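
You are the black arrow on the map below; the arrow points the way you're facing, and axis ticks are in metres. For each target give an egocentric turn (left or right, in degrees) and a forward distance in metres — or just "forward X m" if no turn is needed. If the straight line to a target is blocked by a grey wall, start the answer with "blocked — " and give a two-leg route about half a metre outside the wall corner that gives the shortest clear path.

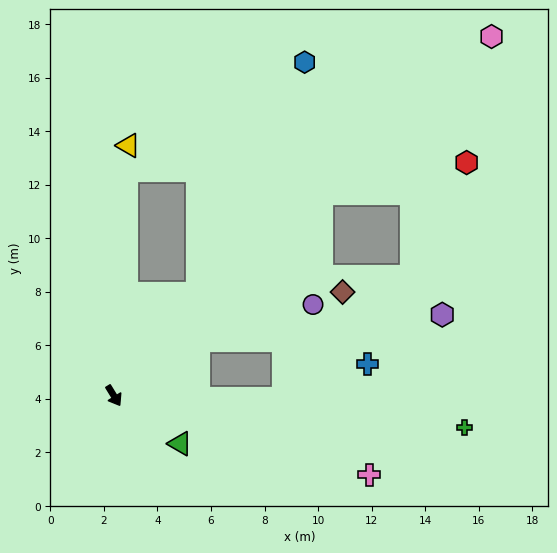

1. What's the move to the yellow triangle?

turn left 145°, forward 9.4 m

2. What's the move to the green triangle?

turn left 23°, forward 3.1 m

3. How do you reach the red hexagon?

blocked — turn left 103°, forward 10.8 m, then turn right 33°, forward 5.5 m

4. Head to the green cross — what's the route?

turn left 53°, forward 13.2 m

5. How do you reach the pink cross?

turn left 41°, forward 10.0 m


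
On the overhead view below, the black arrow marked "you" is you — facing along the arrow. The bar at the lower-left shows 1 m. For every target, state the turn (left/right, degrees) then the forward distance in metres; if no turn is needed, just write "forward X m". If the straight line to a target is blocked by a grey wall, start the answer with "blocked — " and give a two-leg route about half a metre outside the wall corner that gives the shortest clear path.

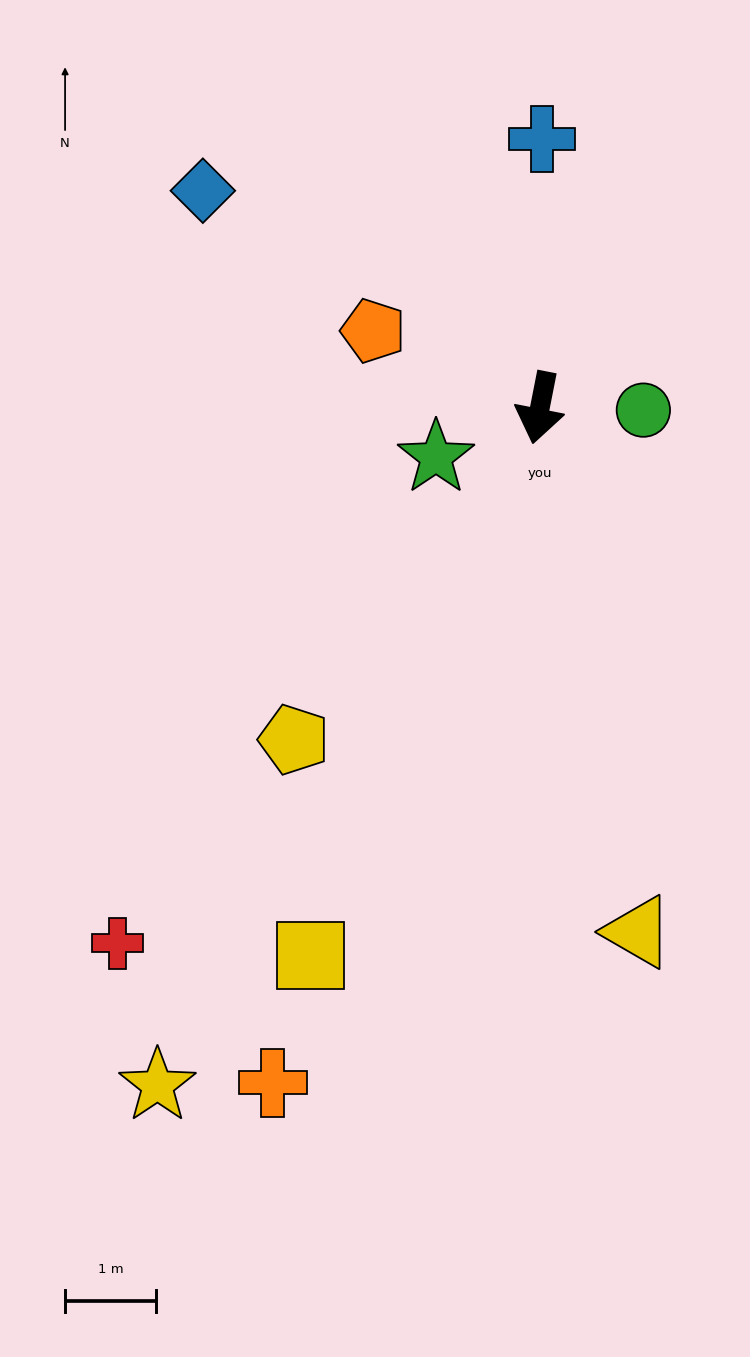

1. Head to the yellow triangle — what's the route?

turn left 22°, forward 5.9 m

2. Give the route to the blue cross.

turn right 169°, forward 3.0 m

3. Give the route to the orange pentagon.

turn right 104°, forward 2.0 m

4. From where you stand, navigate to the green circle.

turn left 100°, forward 1.1 m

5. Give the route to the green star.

turn right 53°, forward 1.3 m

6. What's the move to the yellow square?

turn right 12°, forward 6.5 m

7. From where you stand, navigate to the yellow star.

turn right 18°, forward 8.6 m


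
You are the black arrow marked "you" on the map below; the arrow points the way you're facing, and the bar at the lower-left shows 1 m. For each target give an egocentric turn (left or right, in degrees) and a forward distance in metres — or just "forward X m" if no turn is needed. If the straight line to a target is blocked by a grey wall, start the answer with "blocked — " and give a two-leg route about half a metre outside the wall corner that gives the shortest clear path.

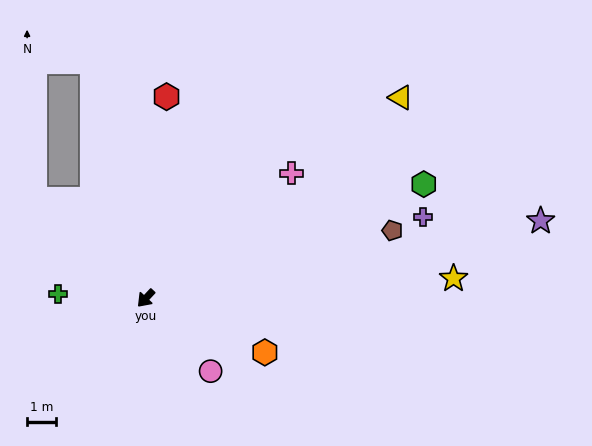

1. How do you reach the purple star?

turn left 144°, forward 13.9 m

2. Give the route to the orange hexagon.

turn left 109°, forward 4.5 m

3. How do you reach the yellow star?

turn left 137°, forward 10.6 m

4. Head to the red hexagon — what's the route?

turn right 143°, forward 7.0 m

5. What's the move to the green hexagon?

turn left 155°, forward 10.4 m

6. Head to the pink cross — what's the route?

turn left 174°, forward 6.6 m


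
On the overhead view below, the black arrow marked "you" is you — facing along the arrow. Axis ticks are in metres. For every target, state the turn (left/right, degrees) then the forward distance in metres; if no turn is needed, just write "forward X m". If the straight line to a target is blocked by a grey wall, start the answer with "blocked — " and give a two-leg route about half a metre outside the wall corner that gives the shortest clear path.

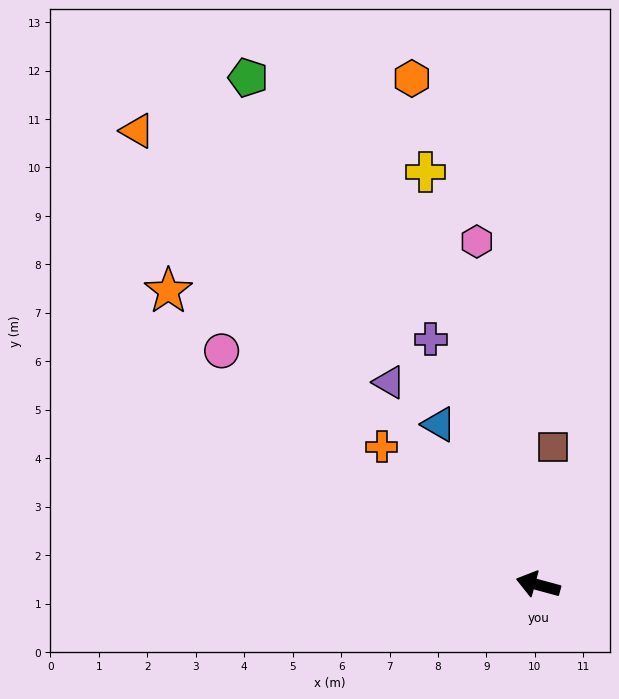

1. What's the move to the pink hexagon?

turn right 65°, forward 7.2 m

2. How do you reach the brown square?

turn right 81°, forward 2.9 m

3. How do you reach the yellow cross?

turn right 60°, forward 8.8 m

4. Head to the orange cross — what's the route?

turn right 26°, forward 4.3 m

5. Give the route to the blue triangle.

turn right 43°, forward 3.9 m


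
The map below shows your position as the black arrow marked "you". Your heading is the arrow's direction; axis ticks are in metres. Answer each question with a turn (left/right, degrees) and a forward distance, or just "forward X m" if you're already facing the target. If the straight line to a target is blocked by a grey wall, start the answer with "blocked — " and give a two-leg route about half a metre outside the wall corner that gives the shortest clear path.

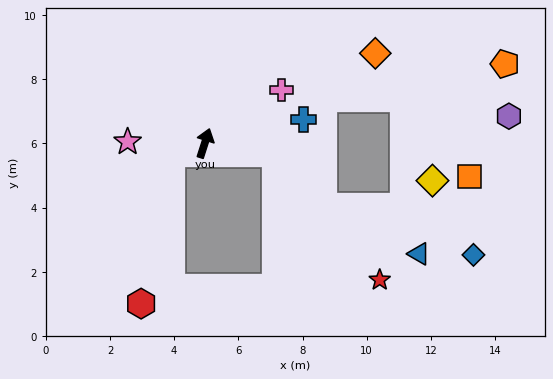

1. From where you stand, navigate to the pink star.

turn left 107°, forward 2.4 m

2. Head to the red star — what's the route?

blocked — turn right 81°, forward 2.2 m, then turn right 42°, forward 5.1 m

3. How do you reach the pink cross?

turn right 37°, forward 2.9 m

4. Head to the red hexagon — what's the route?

blocked — turn left 126°, forward 1.1 m, then turn left 60°, forward 4.8 m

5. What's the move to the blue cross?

turn right 59°, forward 3.2 m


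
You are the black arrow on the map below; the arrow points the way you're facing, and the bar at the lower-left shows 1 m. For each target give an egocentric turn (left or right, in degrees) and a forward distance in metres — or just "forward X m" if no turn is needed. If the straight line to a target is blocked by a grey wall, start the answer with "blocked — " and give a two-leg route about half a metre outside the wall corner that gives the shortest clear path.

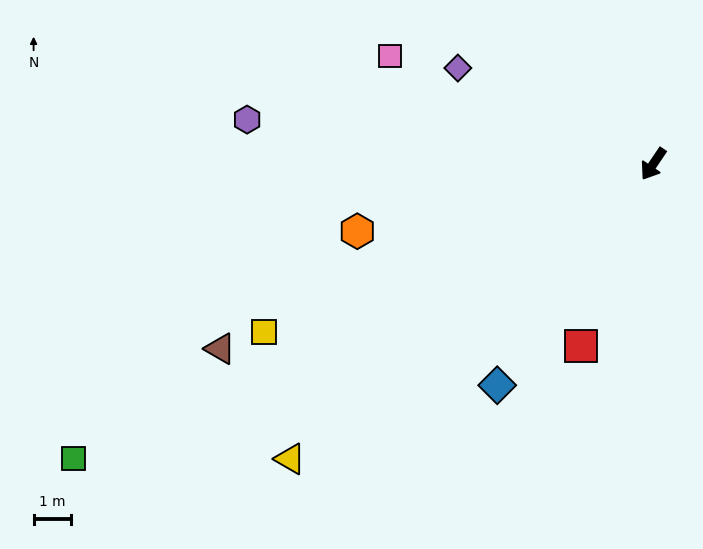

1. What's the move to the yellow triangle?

turn right 17°, forward 12.4 m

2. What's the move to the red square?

turn left 12°, forward 5.2 m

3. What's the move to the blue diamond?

forward 7.2 m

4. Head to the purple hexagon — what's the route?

turn right 62°, forward 10.9 m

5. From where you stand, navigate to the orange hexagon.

turn right 43°, forward 8.1 m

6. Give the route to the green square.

turn right 29°, forward 17.3 m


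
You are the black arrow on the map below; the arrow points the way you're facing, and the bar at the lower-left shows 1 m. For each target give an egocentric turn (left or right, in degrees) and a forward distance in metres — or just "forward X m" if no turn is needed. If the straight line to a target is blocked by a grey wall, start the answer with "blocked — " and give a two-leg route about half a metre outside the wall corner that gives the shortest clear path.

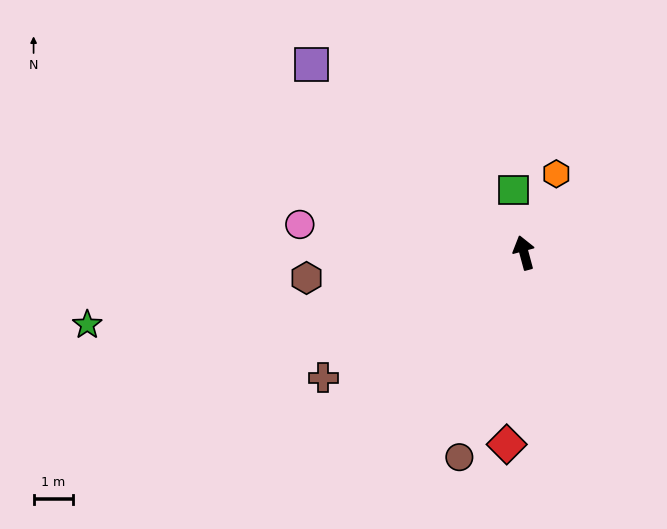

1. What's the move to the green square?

turn right 5°, forward 1.6 m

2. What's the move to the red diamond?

turn left 160°, forward 4.9 m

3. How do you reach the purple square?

turn left 33°, forward 7.2 m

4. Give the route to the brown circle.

turn left 147°, forward 5.5 m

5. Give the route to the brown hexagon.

turn left 82°, forward 5.6 m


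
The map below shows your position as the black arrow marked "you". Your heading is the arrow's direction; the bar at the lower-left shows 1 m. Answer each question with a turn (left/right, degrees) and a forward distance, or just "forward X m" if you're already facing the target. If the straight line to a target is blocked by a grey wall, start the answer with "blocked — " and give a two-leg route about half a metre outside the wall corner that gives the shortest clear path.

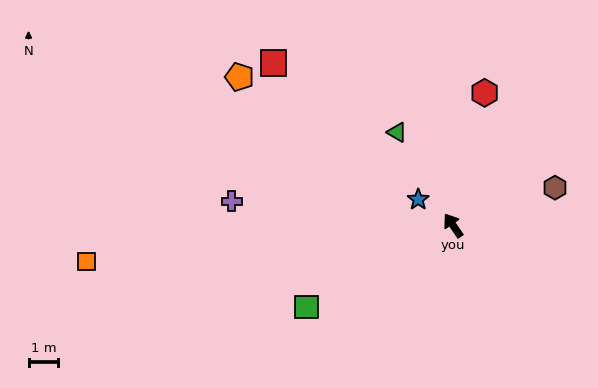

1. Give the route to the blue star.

turn left 19°, forward 1.5 m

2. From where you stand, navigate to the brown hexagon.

turn right 104°, forward 3.6 m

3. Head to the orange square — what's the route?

turn left 61°, forward 12.3 m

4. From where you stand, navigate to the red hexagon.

turn right 48°, forward 4.6 m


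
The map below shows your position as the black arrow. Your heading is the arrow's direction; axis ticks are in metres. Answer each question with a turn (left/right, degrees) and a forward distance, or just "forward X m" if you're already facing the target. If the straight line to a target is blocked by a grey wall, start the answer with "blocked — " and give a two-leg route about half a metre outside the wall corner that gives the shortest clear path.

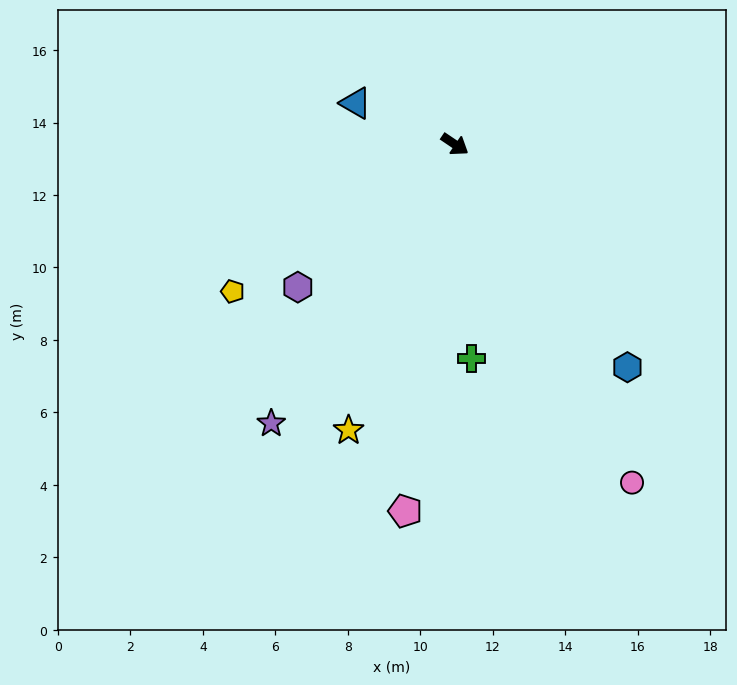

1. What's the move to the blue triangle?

turn right 169°, forward 3.0 m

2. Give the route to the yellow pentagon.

turn right 113°, forward 7.4 m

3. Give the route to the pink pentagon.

turn right 64°, forward 10.2 m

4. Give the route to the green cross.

turn right 52°, forward 5.9 m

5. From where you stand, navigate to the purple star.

turn right 89°, forward 9.2 m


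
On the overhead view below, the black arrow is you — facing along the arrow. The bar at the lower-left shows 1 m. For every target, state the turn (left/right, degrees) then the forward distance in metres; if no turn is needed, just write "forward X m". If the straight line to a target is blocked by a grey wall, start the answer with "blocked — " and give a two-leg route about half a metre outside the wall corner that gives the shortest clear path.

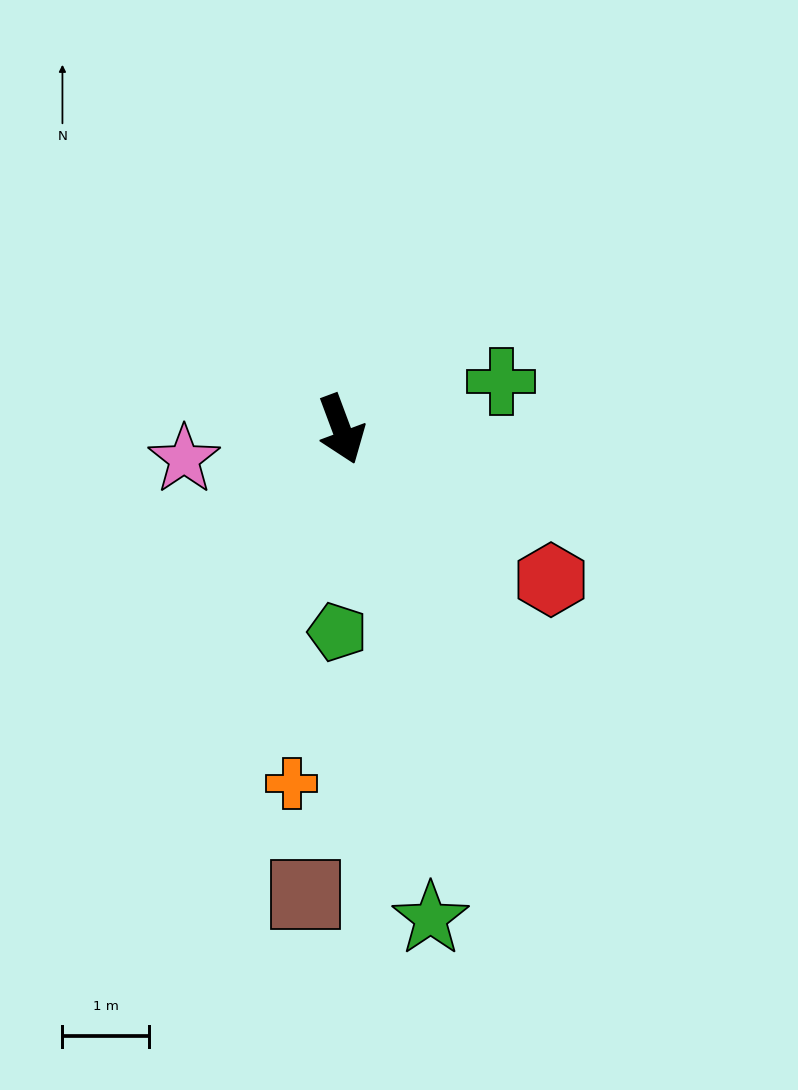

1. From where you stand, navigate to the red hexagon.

turn left 34°, forward 3.0 m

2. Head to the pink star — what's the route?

turn right 100°, forward 1.9 m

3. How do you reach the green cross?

turn left 86°, forward 1.9 m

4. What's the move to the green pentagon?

turn right 22°, forward 2.4 m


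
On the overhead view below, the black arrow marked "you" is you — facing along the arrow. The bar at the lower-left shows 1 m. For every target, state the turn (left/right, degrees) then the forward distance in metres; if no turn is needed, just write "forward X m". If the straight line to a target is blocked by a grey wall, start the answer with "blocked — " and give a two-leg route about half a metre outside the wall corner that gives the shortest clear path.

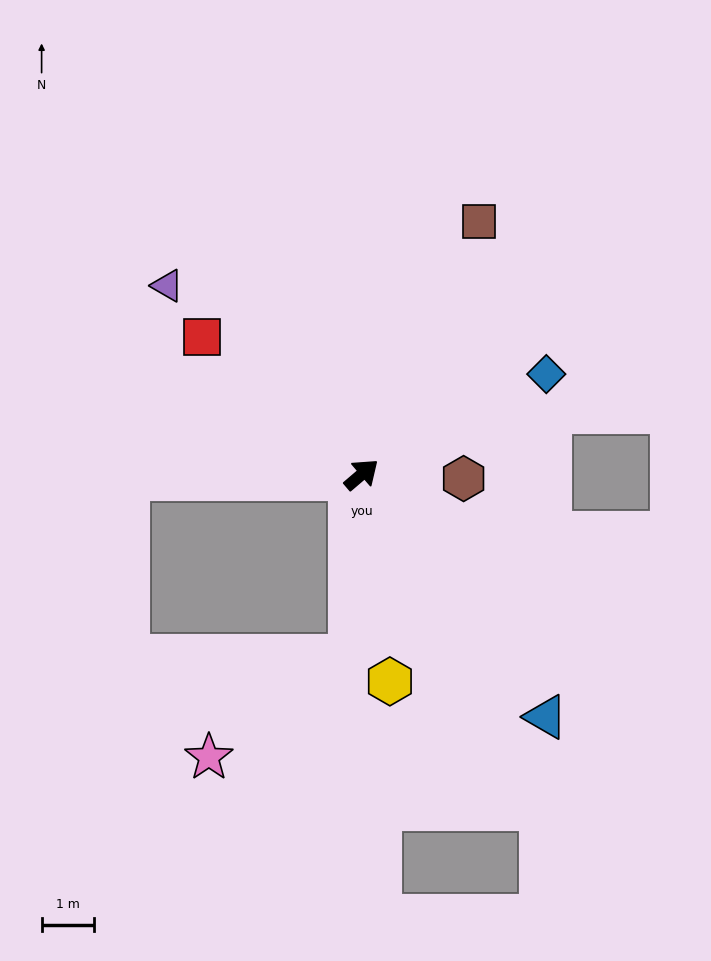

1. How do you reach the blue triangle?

turn right 93°, forward 5.8 m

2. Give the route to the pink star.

blocked — turn right 134°, forward 3.5 m, then turn right 51°, forward 3.3 m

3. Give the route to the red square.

turn left 99°, forward 4.0 m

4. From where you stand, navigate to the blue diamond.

turn right 12°, forward 4.0 m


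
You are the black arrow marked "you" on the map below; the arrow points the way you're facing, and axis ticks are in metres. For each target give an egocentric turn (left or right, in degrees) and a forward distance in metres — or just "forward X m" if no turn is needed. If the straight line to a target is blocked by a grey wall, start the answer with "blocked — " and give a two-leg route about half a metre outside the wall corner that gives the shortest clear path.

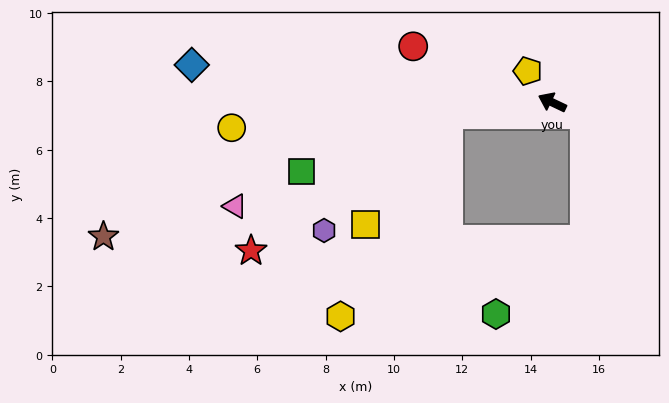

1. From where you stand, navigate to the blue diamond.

turn left 20°, forward 10.6 m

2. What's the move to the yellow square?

blocked — turn left 32°, forward 3.1 m, then turn left 46°, forward 4.0 m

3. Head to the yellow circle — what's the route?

turn left 30°, forward 9.4 m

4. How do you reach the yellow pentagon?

turn right 27°, forward 1.2 m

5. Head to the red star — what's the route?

blocked — turn left 32°, forward 3.1 m, then turn left 28°, forward 7.0 m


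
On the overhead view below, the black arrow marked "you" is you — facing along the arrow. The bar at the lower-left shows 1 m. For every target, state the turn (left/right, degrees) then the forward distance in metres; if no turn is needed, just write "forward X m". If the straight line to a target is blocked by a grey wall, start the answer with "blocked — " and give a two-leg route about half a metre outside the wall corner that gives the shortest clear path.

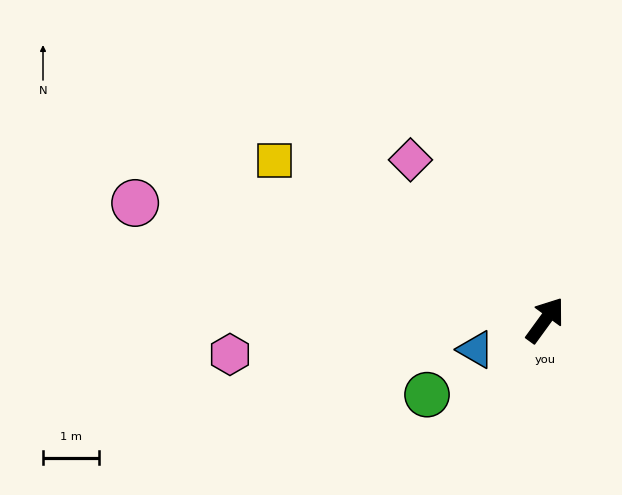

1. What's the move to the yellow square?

turn left 96°, forward 5.6 m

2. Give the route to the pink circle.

turn left 110°, forward 7.6 m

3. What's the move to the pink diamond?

turn left 76°, forward 3.7 m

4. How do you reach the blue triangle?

turn left 149°, forward 1.3 m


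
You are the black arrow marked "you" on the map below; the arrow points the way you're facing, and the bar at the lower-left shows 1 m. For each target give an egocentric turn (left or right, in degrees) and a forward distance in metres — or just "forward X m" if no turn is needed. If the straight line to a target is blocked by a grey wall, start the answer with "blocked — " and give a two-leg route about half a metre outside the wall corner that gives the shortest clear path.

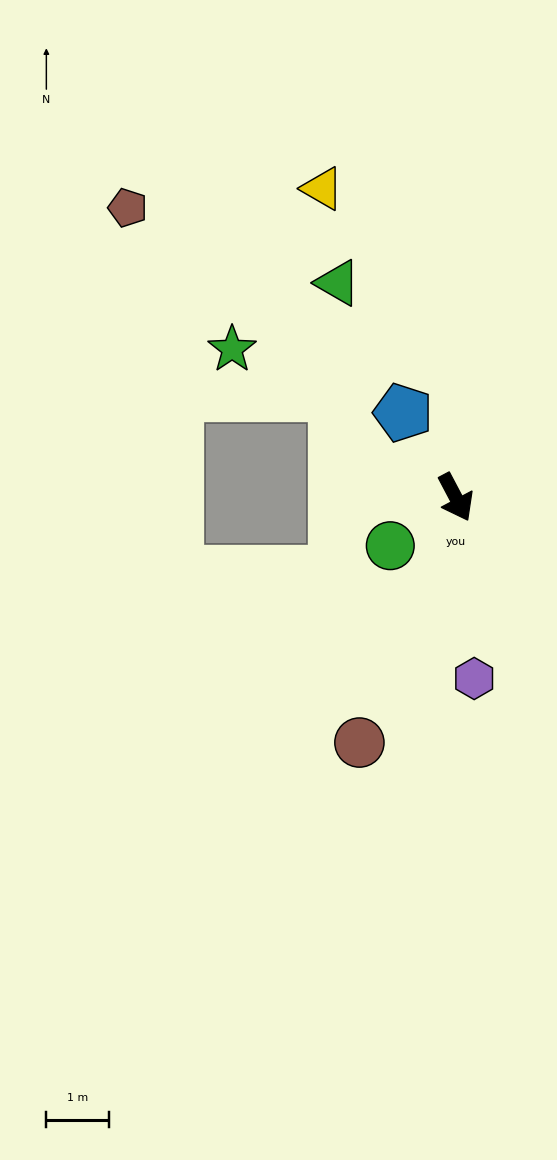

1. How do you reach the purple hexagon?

turn right 22°, forward 2.9 m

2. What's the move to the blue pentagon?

turn right 176°, forward 1.6 m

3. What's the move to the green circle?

turn right 81°, forward 1.3 m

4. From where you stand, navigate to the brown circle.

turn right 49°, forward 4.2 m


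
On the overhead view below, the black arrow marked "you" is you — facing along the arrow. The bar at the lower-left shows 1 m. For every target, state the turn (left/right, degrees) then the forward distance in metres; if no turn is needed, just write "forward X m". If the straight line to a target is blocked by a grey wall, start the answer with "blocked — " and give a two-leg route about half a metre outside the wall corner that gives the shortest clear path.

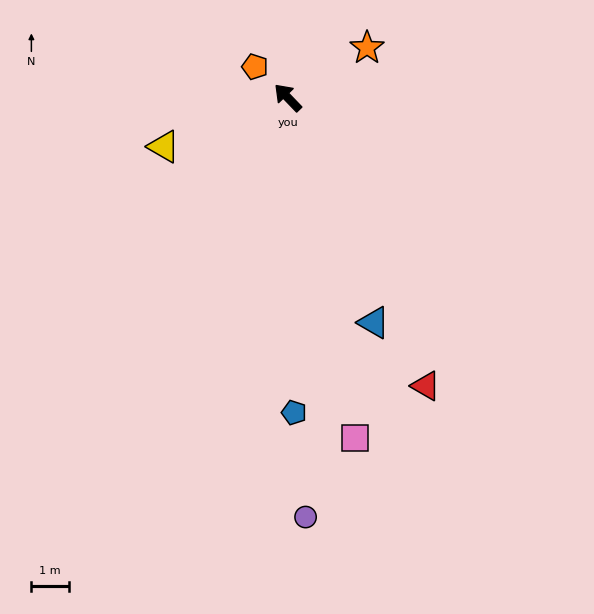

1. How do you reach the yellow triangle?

turn left 68°, forward 3.6 m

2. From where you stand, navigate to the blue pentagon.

turn left 137°, forward 8.5 m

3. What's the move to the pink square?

turn left 147°, forward 9.3 m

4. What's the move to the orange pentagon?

turn left 3°, forward 1.2 m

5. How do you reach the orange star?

turn right 102°, forward 2.5 m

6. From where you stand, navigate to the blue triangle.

turn left 157°, forward 6.5 m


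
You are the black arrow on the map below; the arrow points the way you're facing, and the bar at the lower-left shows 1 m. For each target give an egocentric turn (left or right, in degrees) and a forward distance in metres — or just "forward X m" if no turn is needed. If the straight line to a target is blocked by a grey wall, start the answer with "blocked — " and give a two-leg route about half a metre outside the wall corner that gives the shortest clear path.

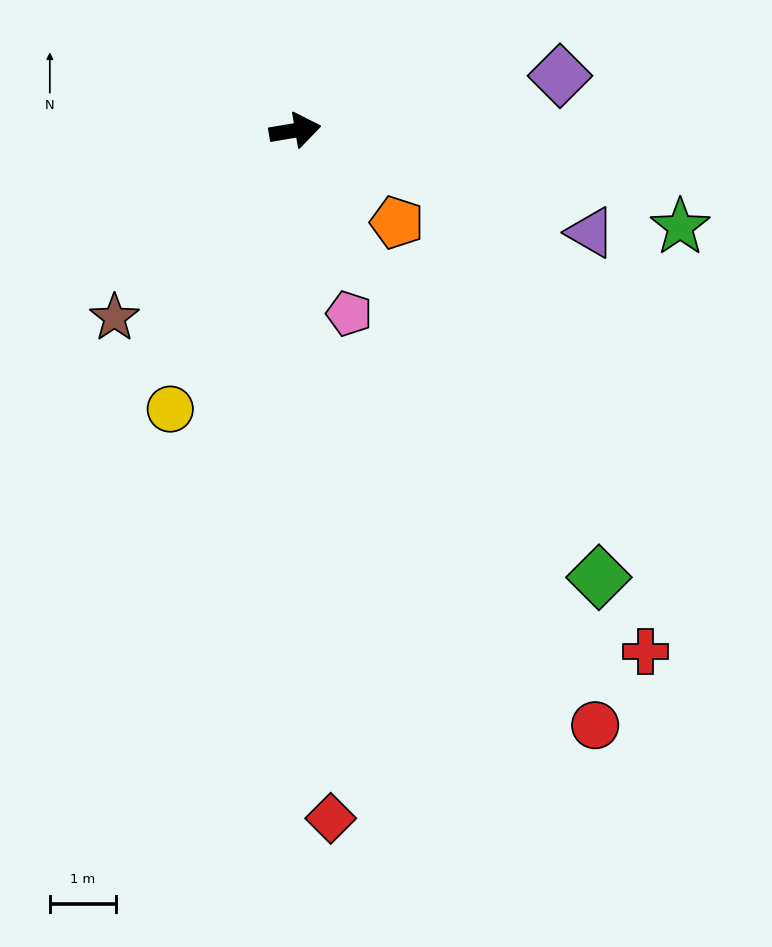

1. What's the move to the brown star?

turn right 144°, forward 4.0 m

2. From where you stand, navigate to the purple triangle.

turn right 29°, forward 4.8 m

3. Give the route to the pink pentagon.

turn right 83°, forward 2.9 m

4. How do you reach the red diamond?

turn right 97°, forward 10.5 m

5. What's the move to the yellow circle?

turn right 124°, forward 4.6 m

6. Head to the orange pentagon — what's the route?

turn right 52°, forward 2.1 m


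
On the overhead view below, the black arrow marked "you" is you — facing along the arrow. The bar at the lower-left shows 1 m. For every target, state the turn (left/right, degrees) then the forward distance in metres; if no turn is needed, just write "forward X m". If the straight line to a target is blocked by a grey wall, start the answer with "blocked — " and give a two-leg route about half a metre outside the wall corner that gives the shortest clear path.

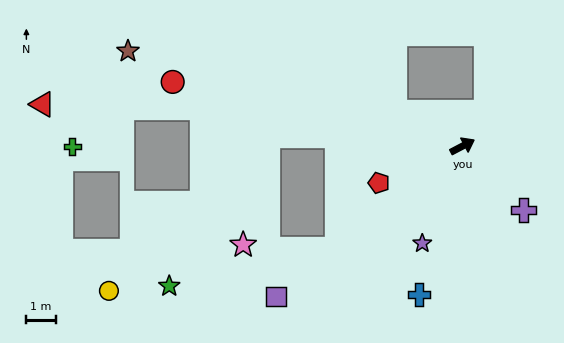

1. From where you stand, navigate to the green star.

blocked — turn right 168°, forward 5.6 m, then turn right 27°, forward 5.9 m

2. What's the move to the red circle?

turn left 140°, forward 10.2 m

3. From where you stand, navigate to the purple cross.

turn right 74°, forward 3.0 m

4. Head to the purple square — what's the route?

turn right 169°, forward 8.2 m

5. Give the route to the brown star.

turn left 136°, forward 11.9 m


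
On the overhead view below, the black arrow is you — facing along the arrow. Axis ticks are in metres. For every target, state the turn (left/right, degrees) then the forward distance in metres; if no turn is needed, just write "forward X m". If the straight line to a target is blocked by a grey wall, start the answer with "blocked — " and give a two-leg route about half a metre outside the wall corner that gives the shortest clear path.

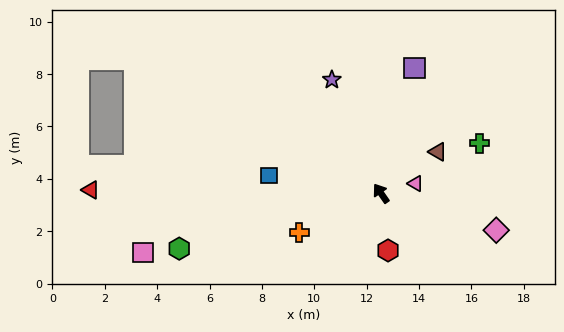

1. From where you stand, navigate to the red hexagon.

turn left 152°, forward 2.2 m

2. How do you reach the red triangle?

turn left 54°, forward 11.1 m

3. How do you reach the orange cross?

turn left 81°, forward 3.5 m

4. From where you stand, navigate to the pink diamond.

turn right 143°, forward 4.6 m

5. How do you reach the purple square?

turn right 50°, forward 5.0 m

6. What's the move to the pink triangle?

turn right 109°, forward 1.4 m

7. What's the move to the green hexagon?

turn left 70°, forward 8.0 m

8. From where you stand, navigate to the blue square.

turn left 46°, forward 4.3 m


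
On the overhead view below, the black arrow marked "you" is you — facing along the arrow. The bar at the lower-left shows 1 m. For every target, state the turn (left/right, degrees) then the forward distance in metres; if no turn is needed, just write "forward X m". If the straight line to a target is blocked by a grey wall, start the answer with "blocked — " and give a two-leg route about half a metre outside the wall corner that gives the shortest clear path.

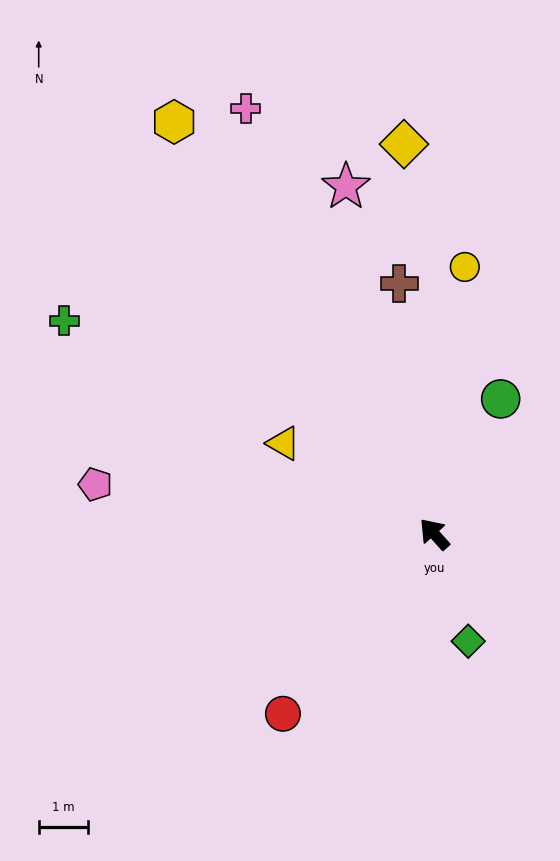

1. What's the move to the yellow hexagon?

turn right 10°, forward 9.9 m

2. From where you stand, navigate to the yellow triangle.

turn left 17°, forward 3.6 m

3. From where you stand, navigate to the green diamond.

turn left 156°, forward 2.3 m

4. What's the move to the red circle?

turn left 98°, forward 4.8 m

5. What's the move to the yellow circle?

turn right 48°, forward 5.5 m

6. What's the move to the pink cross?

turn right 18°, forward 9.5 m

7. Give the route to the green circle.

turn right 68°, forward 3.1 m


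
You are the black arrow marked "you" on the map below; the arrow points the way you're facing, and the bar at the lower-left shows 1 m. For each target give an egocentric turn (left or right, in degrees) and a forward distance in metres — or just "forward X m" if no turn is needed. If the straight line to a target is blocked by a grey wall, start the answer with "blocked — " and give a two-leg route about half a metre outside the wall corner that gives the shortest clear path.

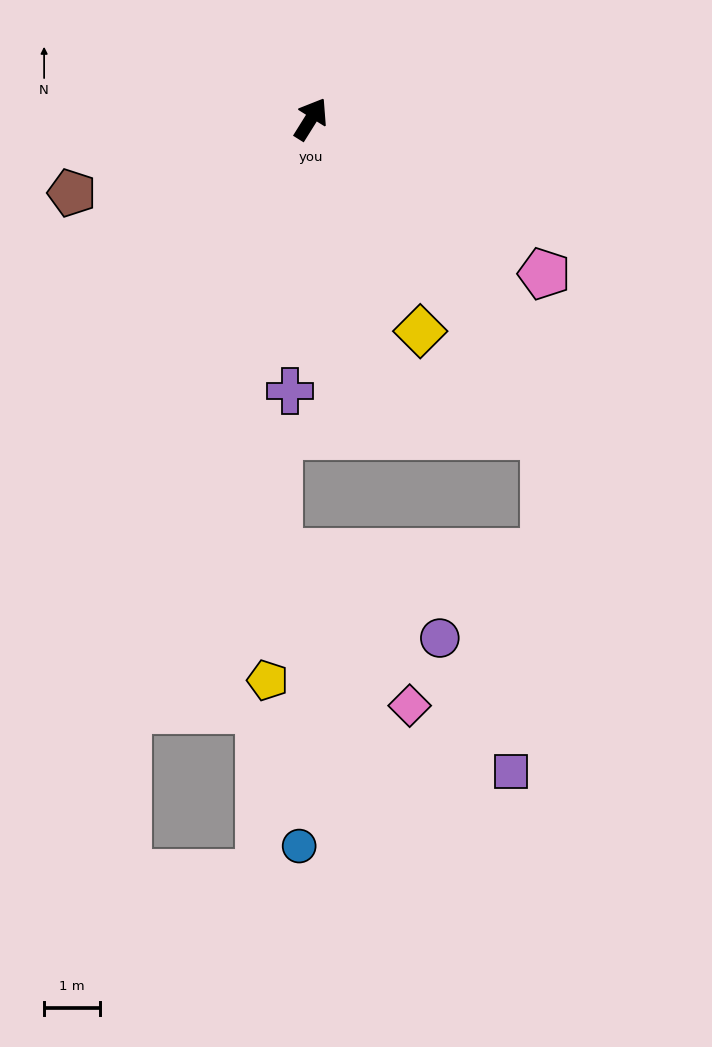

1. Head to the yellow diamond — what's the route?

turn right 121°, forward 4.3 m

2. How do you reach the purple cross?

turn right 152°, forward 4.9 m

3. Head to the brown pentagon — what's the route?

turn left 139°, forward 4.5 m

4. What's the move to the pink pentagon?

turn right 92°, forward 5.0 m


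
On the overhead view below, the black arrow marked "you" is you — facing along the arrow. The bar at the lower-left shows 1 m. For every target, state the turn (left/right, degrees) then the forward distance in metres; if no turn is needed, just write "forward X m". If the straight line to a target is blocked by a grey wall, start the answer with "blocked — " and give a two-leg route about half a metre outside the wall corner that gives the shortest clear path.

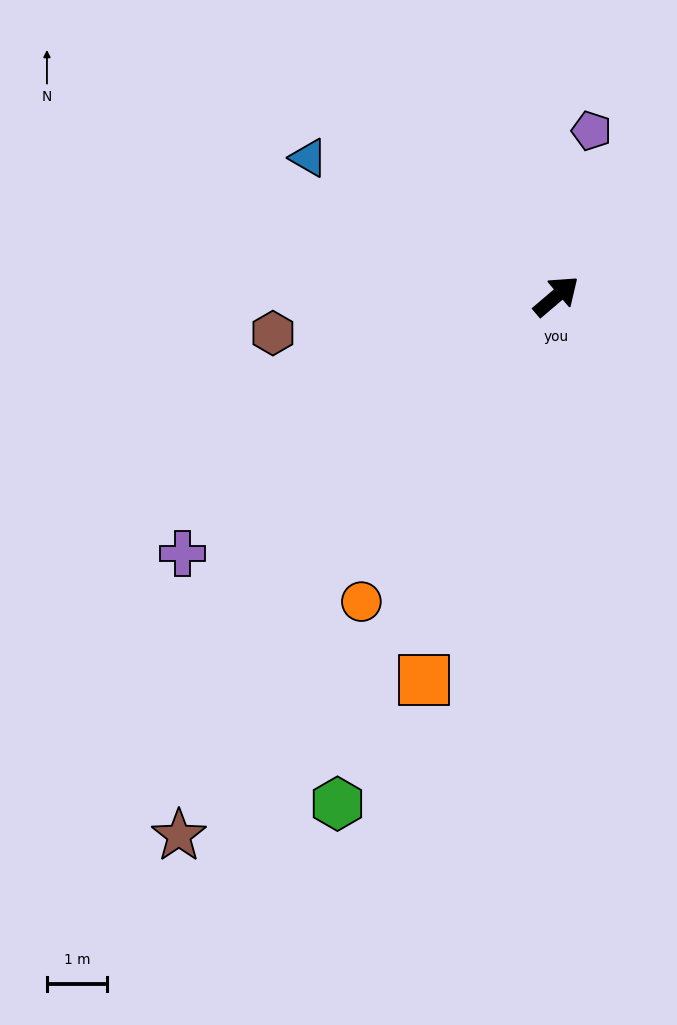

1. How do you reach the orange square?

turn right 149°, forward 6.8 m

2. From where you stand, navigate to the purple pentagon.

turn left 38°, forward 2.8 m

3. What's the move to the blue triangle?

turn left 110°, forward 4.7 m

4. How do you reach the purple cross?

turn left 174°, forward 7.6 m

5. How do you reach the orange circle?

turn right 163°, forward 6.0 m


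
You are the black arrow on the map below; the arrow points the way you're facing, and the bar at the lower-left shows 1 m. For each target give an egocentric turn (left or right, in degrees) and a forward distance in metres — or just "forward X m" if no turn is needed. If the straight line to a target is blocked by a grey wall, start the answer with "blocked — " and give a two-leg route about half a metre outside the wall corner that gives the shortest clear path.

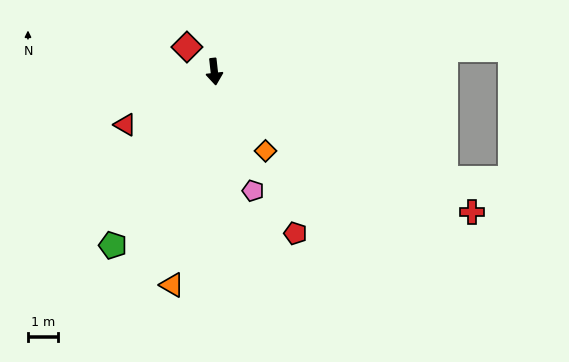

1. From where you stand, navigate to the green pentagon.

turn right 37°, forward 6.7 m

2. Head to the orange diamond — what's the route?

turn left 26°, forward 3.2 m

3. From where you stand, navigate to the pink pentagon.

turn left 12°, forward 4.2 m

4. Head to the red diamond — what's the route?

turn right 138°, forward 1.2 m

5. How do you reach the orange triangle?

turn right 18°, forward 7.3 m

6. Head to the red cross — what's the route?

turn left 55°, forward 9.9 m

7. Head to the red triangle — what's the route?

turn right 66°, forward 3.5 m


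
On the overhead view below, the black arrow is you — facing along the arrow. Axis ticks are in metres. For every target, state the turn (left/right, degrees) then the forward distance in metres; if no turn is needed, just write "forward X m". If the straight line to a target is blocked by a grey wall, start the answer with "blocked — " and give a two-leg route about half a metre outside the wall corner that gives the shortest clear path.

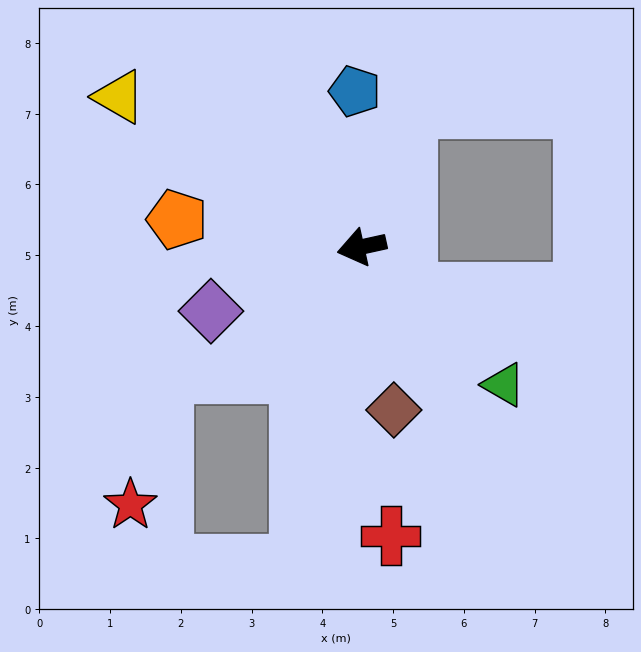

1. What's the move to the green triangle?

turn left 123°, forward 2.8 m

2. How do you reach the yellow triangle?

turn right 44°, forward 4.0 m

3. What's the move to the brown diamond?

turn left 89°, forward 2.3 m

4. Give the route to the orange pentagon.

turn right 21°, forward 2.6 m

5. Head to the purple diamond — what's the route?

turn left 11°, forward 2.3 m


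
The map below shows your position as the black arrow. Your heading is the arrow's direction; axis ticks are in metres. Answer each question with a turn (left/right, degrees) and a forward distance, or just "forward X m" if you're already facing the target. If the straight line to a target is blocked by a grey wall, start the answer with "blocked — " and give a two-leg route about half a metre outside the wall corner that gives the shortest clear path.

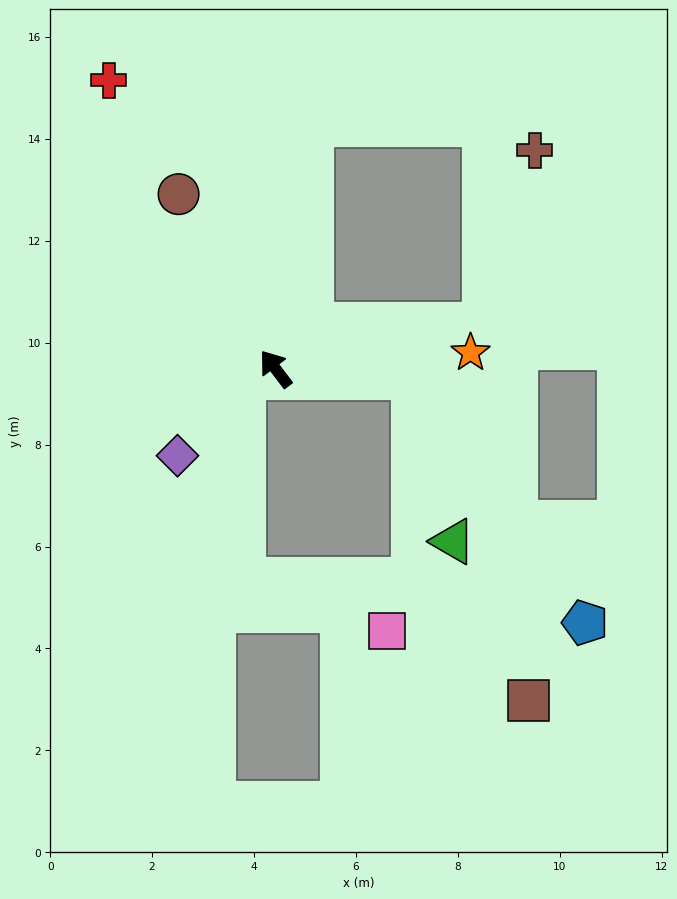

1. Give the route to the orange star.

turn right 122°, forward 3.8 m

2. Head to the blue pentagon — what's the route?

blocked — turn right 131°, forward 2.7 m, then turn right 51°, forward 5.9 m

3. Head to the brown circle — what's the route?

turn right 8°, forward 3.9 m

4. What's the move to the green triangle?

blocked — turn right 131°, forward 2.7 m, then turn right 72°, forward 3.3 m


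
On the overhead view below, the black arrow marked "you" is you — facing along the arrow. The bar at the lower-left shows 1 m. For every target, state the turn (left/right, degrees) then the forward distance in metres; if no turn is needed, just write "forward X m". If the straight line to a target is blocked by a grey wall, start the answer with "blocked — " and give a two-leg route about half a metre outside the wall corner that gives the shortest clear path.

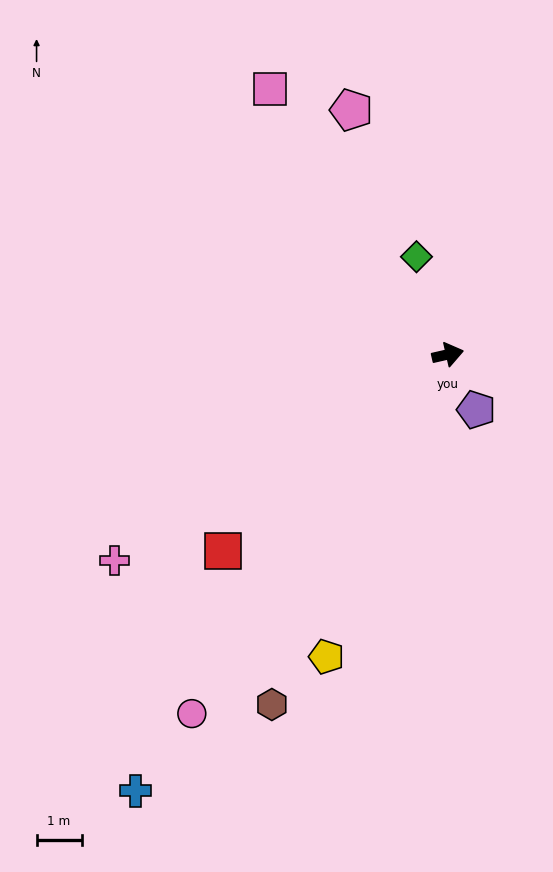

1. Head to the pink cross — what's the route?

turn right 161°, forward 8.7 m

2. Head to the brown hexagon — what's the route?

turn right 130°, forward 8.7 m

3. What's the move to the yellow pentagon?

turn right 125°, forward 7.2 m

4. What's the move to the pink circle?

turn right 138°, forward 9.8 m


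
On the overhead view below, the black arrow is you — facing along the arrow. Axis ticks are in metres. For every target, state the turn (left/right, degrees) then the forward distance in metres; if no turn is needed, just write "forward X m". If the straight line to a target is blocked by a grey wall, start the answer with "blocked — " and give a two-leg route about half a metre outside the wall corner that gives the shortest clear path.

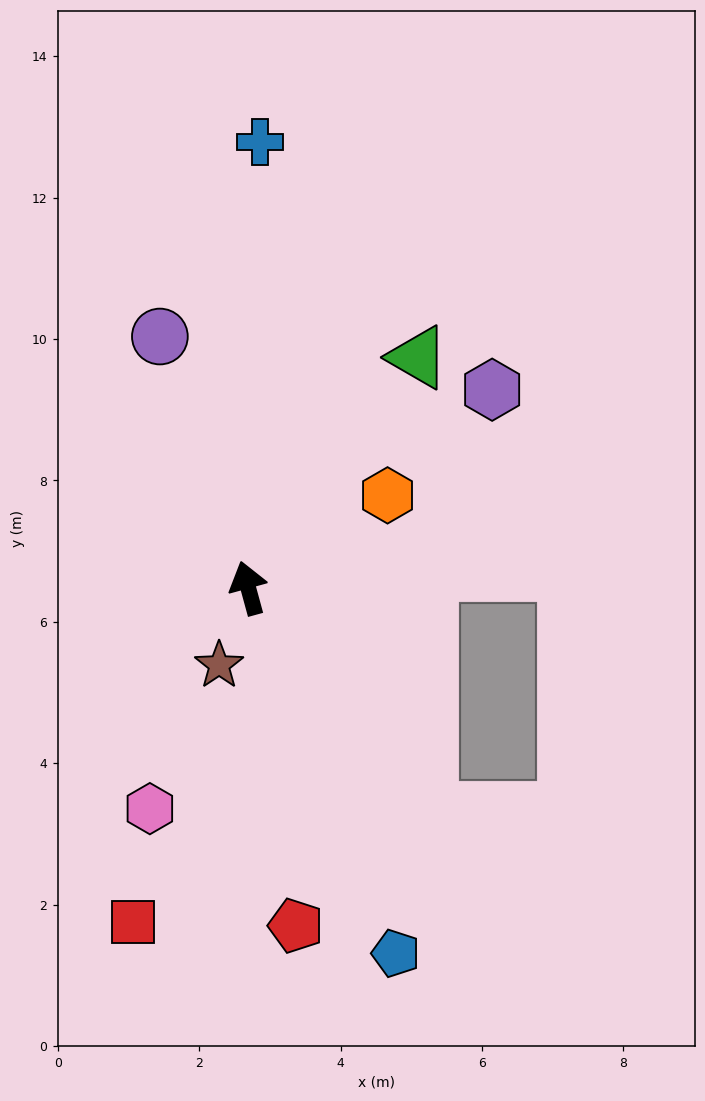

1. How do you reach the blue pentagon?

turn right 173°, forward 5.6 m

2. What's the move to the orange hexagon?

turn right 72°, forward 2.4 m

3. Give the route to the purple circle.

turn left 4°, forward 3.8 m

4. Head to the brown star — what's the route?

turn left 144°, forward 1.2 m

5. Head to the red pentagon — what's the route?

turn left 173°, forward 4.8 m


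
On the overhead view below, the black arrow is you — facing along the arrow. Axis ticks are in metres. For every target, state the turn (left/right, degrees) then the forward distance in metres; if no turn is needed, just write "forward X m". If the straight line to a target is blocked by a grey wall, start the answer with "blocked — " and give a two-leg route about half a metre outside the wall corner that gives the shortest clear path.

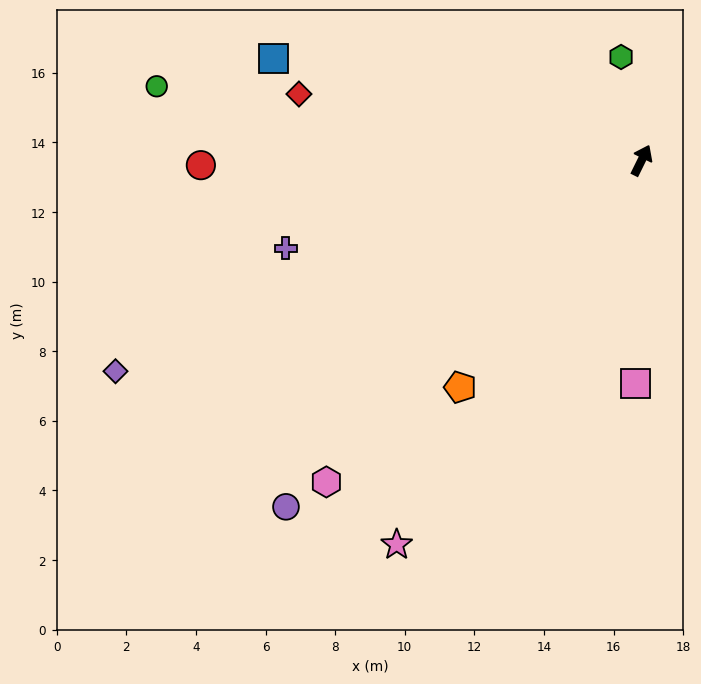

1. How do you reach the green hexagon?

turn left 37°, forward 3.0 m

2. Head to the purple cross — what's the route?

turn left 130°, forward 10.5 m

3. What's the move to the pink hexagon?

turn left 162°, forward 12.9 m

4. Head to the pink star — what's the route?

turn left 174°, forward 13.1 m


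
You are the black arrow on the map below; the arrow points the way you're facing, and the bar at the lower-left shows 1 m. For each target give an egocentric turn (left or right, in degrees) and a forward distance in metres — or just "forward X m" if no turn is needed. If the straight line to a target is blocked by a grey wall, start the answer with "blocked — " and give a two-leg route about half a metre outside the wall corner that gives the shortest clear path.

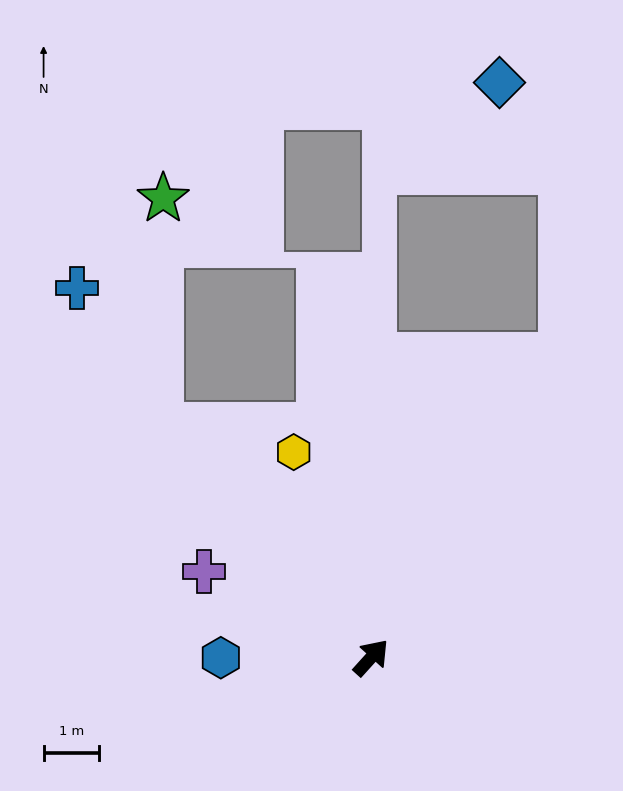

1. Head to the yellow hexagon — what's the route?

turn left 63°, forward 4.0 m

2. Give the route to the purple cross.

turn left 105°, forward 3.4 m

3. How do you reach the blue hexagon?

turn left 132°, forward 2.7 m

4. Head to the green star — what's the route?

blocked — turn left 84°, forward 5.7 m, then turn right 43°, forward 4.1 m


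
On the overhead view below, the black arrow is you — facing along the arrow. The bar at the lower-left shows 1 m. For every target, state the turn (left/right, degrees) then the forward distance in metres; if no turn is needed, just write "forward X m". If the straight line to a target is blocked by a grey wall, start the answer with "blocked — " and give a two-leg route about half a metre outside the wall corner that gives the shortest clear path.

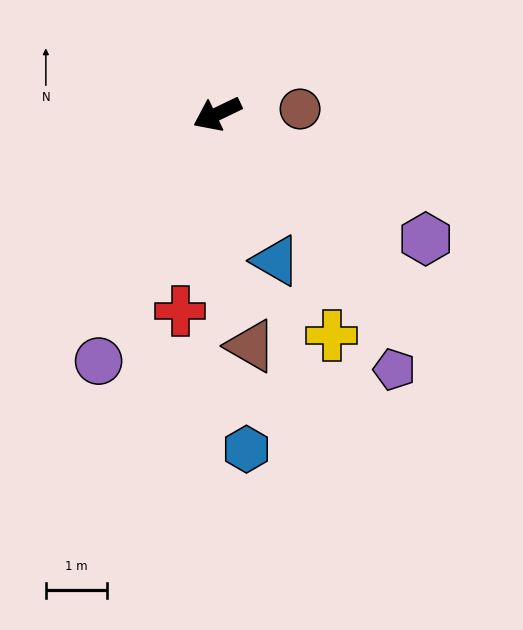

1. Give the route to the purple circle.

turn left 39°, forward 4.5 m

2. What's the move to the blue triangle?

turn left 86°, forward 2.6 m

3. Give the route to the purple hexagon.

turn left 123°, forward 4.0 m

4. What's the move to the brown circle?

turn left 158°, forward 1.4 m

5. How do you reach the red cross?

turn left 54°, forward 3.3 m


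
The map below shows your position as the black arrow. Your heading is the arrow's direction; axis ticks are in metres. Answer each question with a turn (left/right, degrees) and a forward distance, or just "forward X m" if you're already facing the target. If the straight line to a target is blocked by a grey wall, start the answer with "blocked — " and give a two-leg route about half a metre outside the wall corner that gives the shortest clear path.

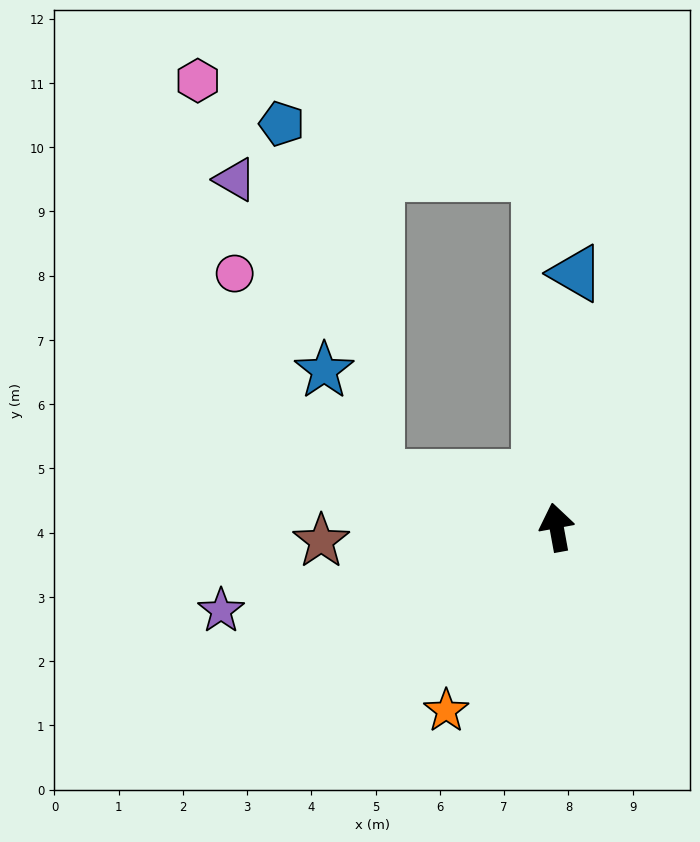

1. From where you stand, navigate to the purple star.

turn left 94°, forward 5.4 m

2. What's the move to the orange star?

turn left 139°, forward 3.3 m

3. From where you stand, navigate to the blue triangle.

turn right 15°, forward 4.0 m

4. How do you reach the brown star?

turn left 83°, forward 3.7 m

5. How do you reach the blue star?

blocked — turn left 64°, forward 2.9 m, then turn right 48°, forward 1.9 m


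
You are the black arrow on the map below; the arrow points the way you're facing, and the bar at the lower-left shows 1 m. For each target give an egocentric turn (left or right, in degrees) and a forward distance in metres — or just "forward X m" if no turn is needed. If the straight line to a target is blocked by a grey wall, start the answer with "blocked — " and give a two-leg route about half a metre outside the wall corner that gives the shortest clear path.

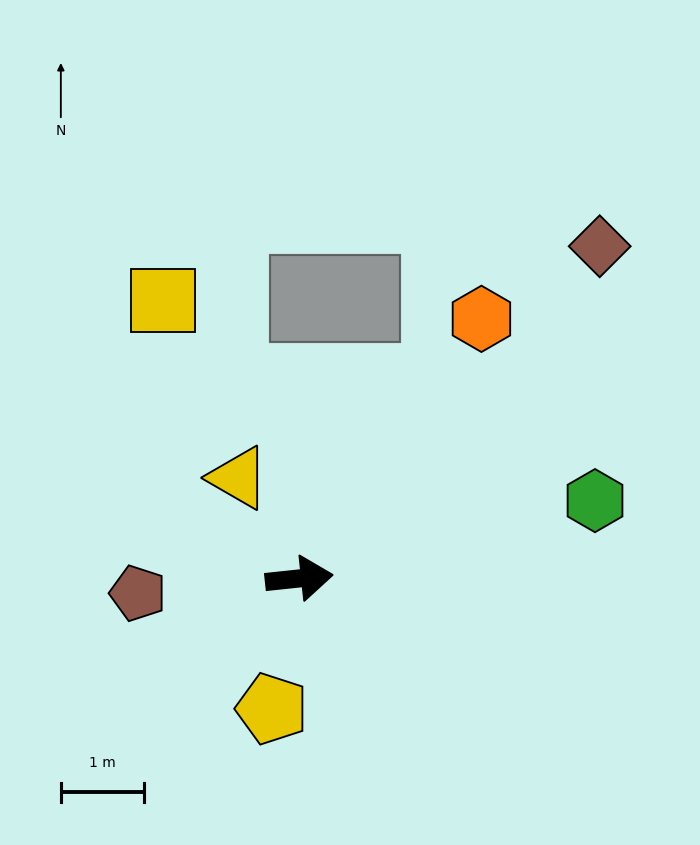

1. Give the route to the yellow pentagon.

turn right 108°, forward 1.6 m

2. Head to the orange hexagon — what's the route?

turn left 49°, forward 3.8 m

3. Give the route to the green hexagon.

turn left 9°, forward 3.7 m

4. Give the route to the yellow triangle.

turn left 115°, forward 1.4 m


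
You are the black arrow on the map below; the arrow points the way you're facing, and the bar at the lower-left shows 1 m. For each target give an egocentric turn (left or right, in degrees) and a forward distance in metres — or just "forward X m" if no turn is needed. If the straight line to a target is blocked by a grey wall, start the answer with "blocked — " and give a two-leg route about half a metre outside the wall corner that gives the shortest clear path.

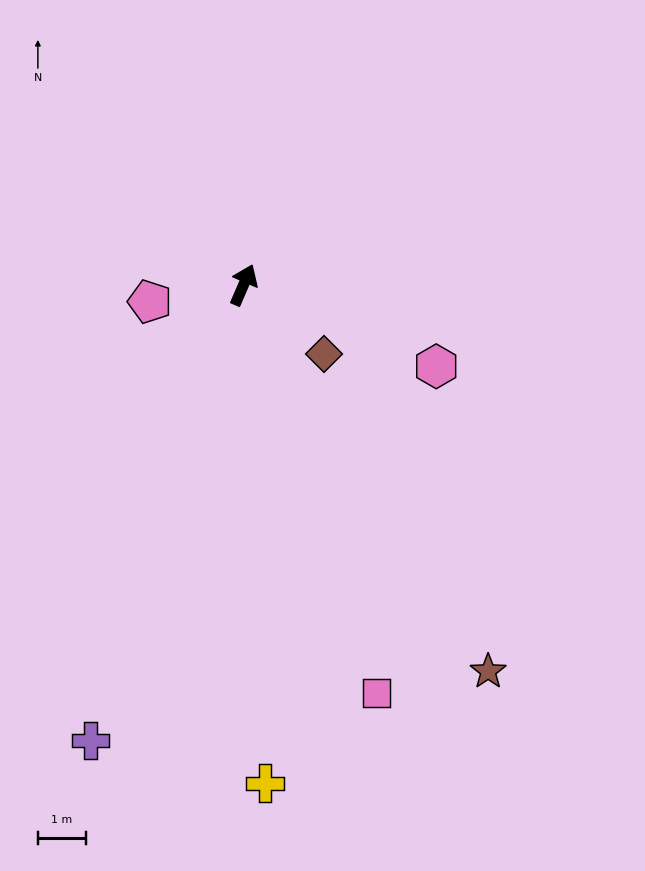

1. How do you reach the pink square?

turn right 139°, forward 8.9 m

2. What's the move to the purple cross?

turn right 175°, forward 9.9 m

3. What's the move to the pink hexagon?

turn right 90°, forward 4.3 m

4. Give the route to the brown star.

turn right 124°, forward 9.4 m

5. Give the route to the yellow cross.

turn right 154°, forward 10.3 m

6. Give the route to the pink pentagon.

turn left 124°, forward 2.0 m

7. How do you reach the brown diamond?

turn right 107°, forward 2.2 m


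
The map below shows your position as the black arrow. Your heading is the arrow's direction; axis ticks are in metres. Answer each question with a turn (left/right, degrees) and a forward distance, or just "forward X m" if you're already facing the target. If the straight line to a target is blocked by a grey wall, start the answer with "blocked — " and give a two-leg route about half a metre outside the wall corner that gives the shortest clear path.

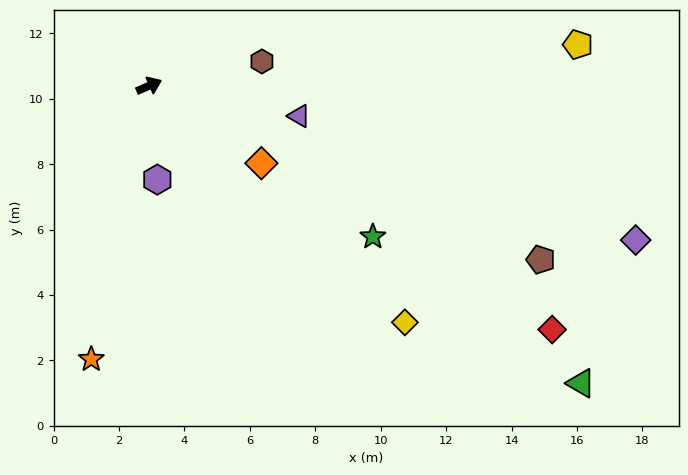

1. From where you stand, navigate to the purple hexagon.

turn right 108°, forward 2.9 m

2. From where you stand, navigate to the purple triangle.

turn right 35°, forward 4.7 m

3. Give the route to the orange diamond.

turn right 58°, forward 4.2 m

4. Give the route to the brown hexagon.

turn right 11°, forward 3.5 m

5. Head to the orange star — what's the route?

turn right 125°, forward 8.5 m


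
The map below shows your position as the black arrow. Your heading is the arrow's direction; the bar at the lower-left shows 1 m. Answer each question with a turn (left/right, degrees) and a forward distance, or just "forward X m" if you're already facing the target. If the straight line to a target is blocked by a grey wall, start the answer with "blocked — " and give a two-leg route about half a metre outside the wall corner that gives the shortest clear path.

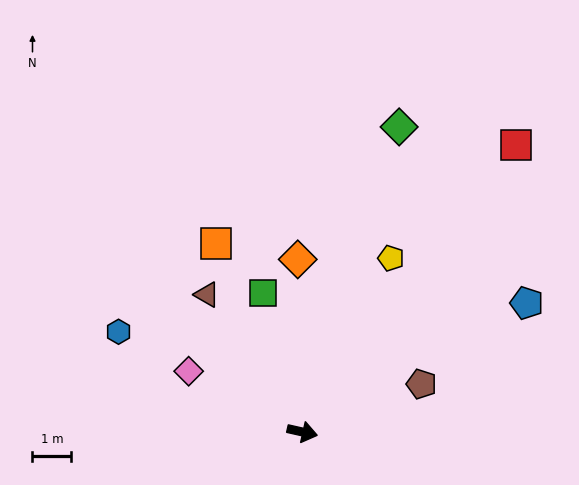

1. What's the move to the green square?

turn left 119°, forward 3.7 m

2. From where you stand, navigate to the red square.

turn left 66°, forward 9.2 m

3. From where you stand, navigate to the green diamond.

turn left 85°, forward 8.3 m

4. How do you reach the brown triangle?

turn left 138°, forward 4.3 m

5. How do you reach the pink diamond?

turn left 165°, forward 3.3 m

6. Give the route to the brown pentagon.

turn left 35°, forward 3.3 m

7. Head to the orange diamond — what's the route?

turn left 104°, forward 4.5 m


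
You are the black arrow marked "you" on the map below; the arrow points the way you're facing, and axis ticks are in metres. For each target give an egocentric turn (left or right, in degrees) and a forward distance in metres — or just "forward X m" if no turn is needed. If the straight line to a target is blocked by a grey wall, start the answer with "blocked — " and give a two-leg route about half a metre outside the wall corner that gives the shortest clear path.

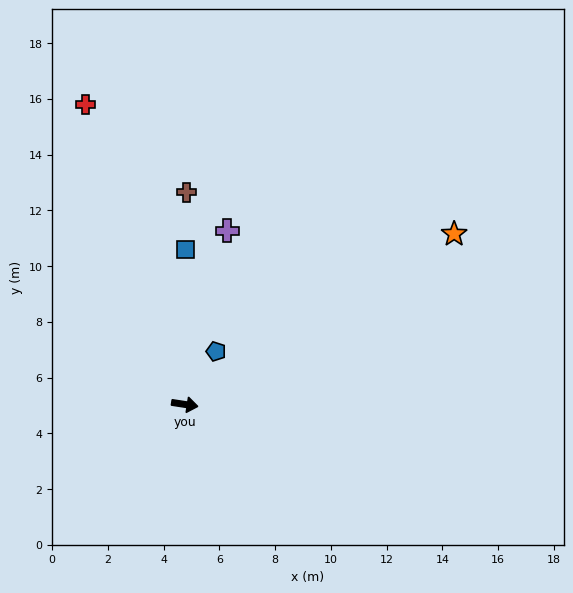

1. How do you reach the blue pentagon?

turn left 68°, forward 2.2 m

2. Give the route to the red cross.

turn left 117°, forward 11.3 m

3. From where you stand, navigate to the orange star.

turn left 41°, forward 11.4 m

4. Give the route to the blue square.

turn left 98°, forward 5.6 m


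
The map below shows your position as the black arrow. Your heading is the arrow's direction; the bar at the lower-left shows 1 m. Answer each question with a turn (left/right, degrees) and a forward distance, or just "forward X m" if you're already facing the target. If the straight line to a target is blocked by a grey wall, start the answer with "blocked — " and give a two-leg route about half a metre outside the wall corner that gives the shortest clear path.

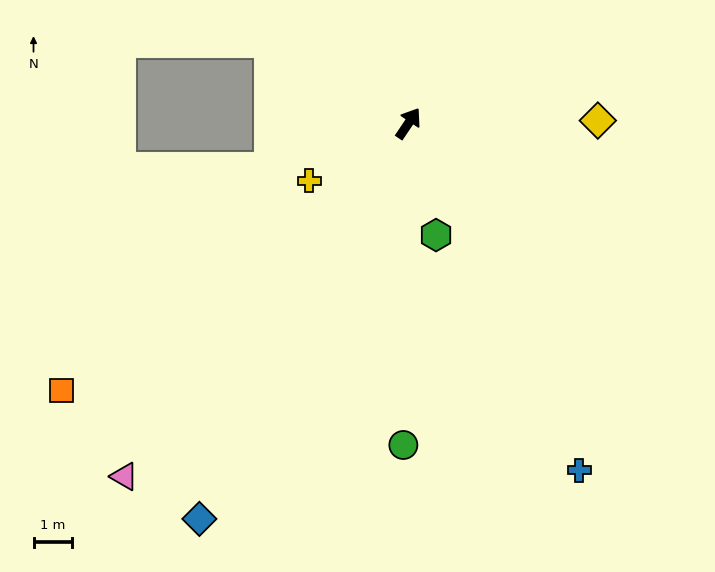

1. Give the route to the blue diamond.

turn right 174°, forward 11.7 m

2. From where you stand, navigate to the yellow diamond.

turn right 55°, forward 4.9 m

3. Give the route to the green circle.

turn right 147°, forward 8.4 m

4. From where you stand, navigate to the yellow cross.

turn left 154°, forward 3.0 m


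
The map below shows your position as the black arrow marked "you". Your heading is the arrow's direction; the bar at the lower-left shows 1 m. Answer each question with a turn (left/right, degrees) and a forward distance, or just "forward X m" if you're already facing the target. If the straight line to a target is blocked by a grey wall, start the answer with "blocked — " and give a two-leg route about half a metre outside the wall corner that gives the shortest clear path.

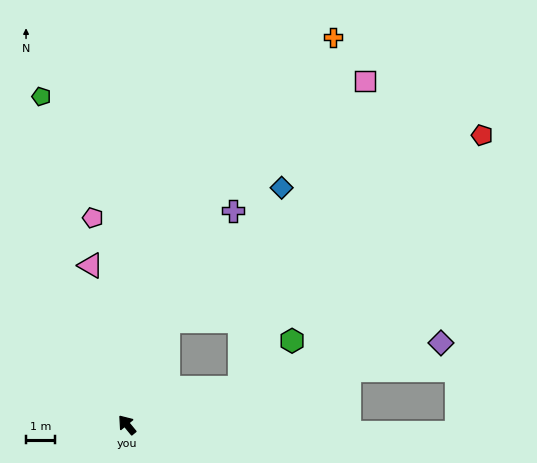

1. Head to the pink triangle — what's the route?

turn right 27°, forward 5.7 m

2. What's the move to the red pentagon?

blocked — turn right 61°, forward 3.9 m, then turn right 38°, forward 12.8 m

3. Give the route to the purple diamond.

turn right 115°, forward 11.4 m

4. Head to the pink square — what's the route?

blocked — turn right 111°, forward 4.2 m, then turn left 49°, forward 11.6 m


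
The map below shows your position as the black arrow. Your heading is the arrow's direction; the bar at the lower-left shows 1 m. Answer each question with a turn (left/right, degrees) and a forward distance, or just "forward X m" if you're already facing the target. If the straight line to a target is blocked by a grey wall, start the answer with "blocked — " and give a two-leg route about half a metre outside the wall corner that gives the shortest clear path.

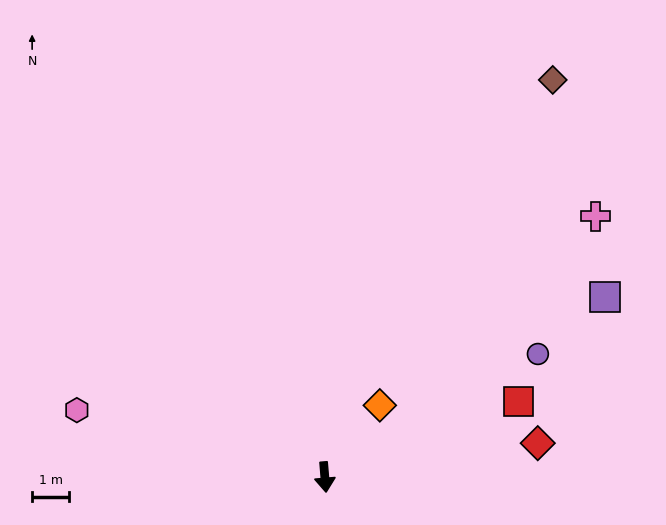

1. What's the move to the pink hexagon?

turn right 110°, forward 7.0 m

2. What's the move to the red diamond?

turn left 94°, forward 5.8 m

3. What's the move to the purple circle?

turn left 115°, forward 6.7 m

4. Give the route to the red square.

turn left 107°, forward 5.6 m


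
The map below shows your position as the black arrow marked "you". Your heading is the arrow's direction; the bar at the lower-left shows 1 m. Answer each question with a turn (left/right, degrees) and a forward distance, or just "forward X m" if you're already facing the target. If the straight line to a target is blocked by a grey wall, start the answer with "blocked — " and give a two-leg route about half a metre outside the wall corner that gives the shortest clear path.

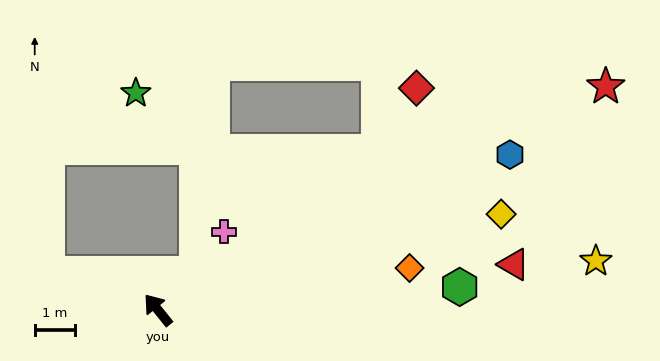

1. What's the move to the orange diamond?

turn right 120°, forward 6.3 m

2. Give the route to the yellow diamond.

turn right 113°, forward 8.8 m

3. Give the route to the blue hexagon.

turn right 105°, forward 9.5 m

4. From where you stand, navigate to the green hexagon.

turn right 125°, forward 7.5 m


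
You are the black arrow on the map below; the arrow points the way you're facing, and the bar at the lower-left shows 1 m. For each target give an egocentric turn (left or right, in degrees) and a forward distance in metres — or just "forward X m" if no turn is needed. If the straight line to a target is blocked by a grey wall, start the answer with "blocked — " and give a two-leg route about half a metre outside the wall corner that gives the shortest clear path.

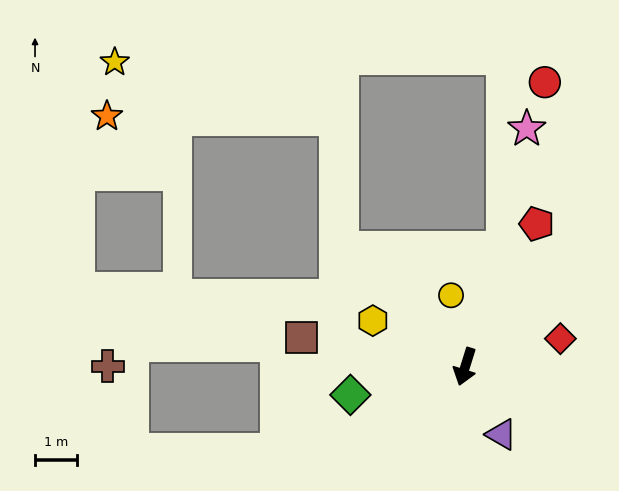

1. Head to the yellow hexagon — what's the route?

turn right 99°, forward 2.5 m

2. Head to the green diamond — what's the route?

turn right 59°, forward 2.8 m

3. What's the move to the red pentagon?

turn left 171°, forward 3.8 m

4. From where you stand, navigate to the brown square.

turn right 83°, forward 4.0 m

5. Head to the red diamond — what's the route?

turn left 124°, forward 2.4 m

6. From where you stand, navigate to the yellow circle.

turn right 151°, forward 1.8 m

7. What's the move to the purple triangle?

turn left 45°, forward 1.8 m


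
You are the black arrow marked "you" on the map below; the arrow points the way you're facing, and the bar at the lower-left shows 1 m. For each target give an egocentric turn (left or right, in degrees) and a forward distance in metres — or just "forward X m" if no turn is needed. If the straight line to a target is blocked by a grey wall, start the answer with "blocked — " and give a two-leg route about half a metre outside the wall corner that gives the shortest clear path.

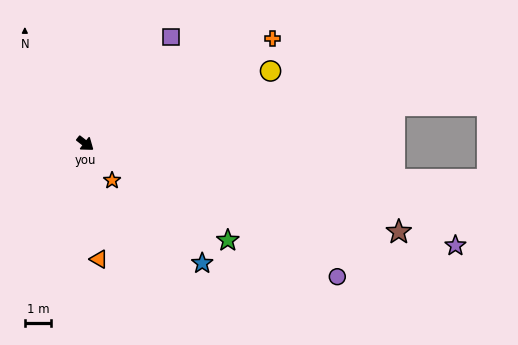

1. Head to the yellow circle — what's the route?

turn left 59°, forward 7.7 m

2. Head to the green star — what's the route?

turn left 4°, forward 6.6 m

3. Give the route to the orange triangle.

turn right 45°, forward 4.5 m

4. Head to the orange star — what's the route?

turn right 16°, forward 1.8 m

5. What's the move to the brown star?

turn left 22°, forward 12.5 m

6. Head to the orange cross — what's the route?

turn left 67°, forward 8.3 m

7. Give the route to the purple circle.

turn left 10°, forward 11.0 m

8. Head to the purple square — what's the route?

turn left 89°, forward 5.3 m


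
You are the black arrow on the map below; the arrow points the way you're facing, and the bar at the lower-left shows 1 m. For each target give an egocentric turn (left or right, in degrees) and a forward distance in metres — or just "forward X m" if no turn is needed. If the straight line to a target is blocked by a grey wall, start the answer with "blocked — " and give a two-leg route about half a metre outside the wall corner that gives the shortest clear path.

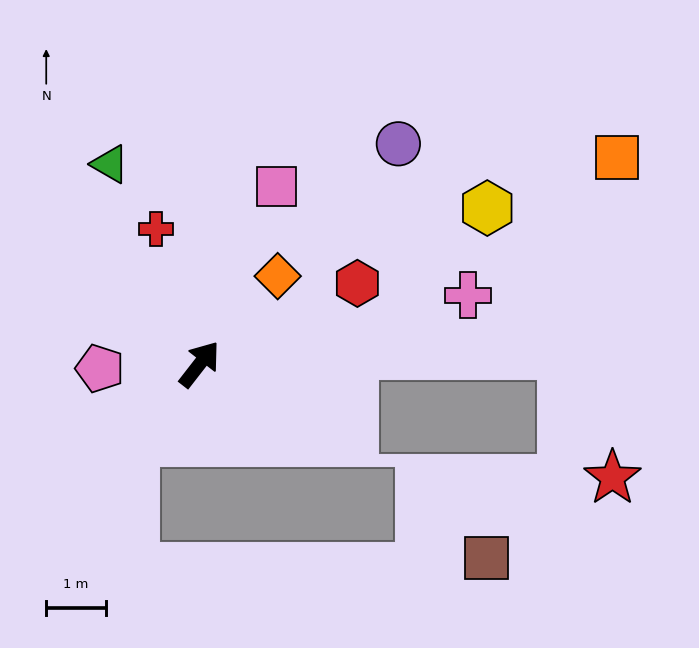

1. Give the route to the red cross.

turn left 56°, forward 2.4 m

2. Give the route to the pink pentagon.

turn left 130°, forward 1.7 m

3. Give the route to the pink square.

turn left 15°, forward 3.2 m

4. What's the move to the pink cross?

turn right 38°, forward 4.7 m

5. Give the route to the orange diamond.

turn right 4°, forward 2.0 m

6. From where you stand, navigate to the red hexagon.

turn right 25°, forward 3.0 m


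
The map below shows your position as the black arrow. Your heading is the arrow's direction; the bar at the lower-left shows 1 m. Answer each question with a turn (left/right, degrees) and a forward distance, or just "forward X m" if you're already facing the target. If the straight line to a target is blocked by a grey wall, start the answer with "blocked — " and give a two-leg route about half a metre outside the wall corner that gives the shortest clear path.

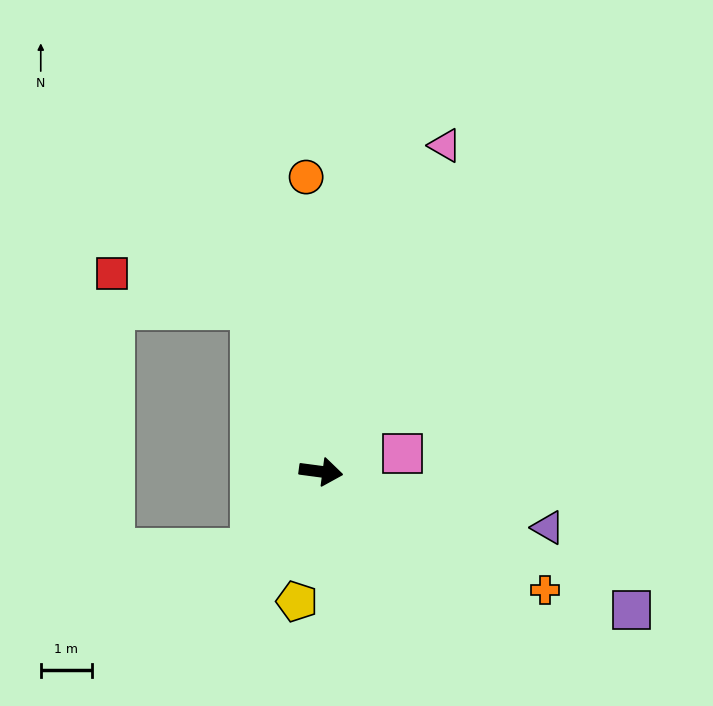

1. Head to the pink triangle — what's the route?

turn left 77°, forward 6.8 m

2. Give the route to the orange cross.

turn right 20°, forward 4.9 m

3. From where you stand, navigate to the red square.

blocked — turn left 120°, forward 3.5 m, then turn left 54°, forward 2.8 m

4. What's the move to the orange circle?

turn left 100°, forward 5.7 m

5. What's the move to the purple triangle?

turn right 6°, forward 4.6 m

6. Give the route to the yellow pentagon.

turn right 93°, forward 2.6 m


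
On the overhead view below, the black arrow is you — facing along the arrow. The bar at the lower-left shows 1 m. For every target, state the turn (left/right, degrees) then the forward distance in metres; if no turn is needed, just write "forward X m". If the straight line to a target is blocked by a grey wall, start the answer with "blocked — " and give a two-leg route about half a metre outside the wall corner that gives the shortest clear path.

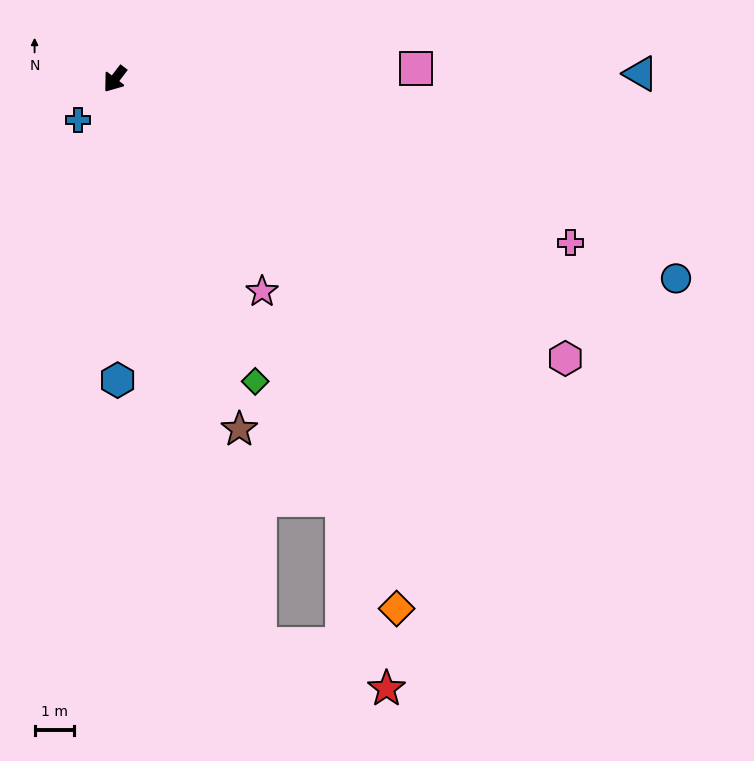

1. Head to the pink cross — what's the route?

turn left 108°, forward 12.4 m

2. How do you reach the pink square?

turn left 130°, forward 7.7 m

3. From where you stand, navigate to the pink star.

turn left 72°, forward 6.6 m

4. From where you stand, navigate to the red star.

blocked — turn left 52°, forward 15.0 m, then turn left 56°, forward 3.4 m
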